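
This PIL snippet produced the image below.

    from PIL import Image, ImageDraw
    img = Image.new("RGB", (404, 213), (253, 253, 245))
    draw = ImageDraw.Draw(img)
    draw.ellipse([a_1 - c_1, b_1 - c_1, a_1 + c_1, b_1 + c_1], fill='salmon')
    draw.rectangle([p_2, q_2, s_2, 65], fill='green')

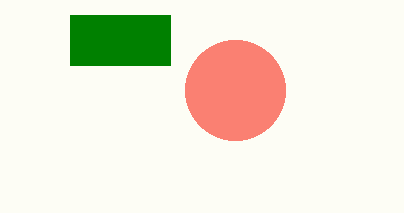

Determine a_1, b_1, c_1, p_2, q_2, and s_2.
a_1 = 235; b_1 = 90; c_1 = 50; p_2 = 70; q_2 = 15; s_2 = 170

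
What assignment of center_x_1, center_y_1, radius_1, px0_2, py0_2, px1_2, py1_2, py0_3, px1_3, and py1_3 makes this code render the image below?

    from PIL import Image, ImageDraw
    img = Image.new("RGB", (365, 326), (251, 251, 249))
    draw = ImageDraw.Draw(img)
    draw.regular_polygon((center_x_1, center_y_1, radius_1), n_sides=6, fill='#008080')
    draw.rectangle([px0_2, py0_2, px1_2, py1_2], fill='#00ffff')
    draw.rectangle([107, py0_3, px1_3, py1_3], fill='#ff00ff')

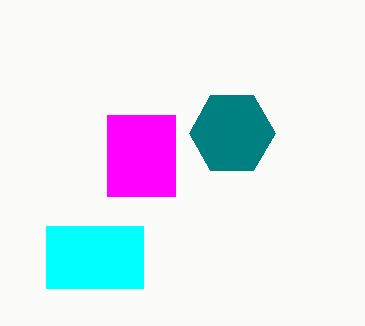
center_x_1 = 232; center_y_1 = 133; radius_1 = 43; px0_2 = 46; py0_2 = 226; px1_2 = 143; py1_2 = 288; py0_3 = 115; px1_3 = 175; py1_3 = 196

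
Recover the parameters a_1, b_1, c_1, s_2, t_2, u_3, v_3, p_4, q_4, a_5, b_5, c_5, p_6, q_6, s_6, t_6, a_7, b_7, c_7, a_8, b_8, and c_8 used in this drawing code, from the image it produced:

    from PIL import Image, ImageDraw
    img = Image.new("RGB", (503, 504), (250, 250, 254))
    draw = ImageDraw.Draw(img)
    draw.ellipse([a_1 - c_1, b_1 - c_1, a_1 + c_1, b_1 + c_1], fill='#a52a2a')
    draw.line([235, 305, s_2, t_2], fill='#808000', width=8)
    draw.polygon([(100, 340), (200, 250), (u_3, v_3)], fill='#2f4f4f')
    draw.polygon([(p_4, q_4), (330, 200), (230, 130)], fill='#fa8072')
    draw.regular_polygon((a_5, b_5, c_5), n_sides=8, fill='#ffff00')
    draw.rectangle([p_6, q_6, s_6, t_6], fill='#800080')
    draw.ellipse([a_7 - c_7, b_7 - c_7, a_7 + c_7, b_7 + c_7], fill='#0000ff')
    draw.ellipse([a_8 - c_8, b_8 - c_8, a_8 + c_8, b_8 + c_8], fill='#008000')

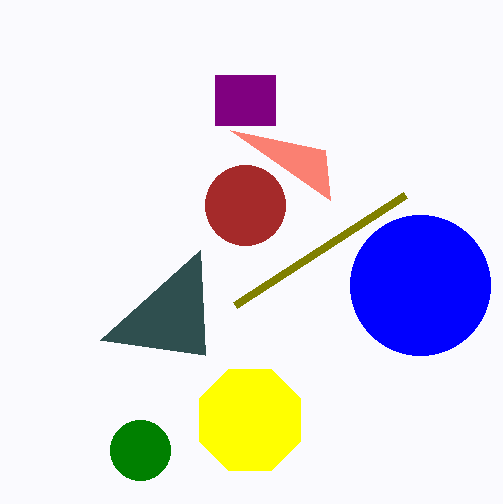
a_1 = 245; b_1 = 205; c_1 = 40; s_2 = 405; t_2 = 195; u_3 = 205; v_3 = 355; p_4 = 325; q_4 = 150; a_5 = 250; b_5 = 420; c_5 = 55; p_6 = 215; q_6 = 75; s_6 = 275; t_6 = 125; a_7 = 420; b_7 = 285; c_7 = 70; a_8 = 140; b_8 = 450; c_8 = 30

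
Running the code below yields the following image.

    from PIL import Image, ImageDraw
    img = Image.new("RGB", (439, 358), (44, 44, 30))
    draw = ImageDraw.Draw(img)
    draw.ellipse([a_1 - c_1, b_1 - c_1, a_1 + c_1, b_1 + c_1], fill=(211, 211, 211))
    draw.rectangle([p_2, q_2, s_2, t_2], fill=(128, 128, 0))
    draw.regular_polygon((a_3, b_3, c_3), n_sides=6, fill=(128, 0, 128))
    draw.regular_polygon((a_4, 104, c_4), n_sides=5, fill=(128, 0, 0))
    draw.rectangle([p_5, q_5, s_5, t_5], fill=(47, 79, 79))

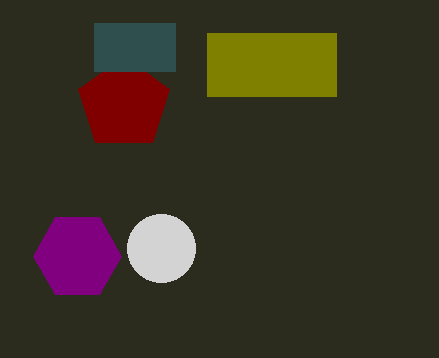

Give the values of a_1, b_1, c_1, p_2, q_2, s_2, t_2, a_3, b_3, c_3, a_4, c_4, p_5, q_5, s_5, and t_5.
a_1 = 161, b_1 = 248, c_1 = 34, p_2 = 207, q_2 = 33, s_2 = 336, t_2 = 96, a_3 = 77, b_3 = 256, c_3 = 44, a_4 = 124, c_4 = 48, p_5 = 94, q_5 = 23, s_5 = 175, t_5 = 71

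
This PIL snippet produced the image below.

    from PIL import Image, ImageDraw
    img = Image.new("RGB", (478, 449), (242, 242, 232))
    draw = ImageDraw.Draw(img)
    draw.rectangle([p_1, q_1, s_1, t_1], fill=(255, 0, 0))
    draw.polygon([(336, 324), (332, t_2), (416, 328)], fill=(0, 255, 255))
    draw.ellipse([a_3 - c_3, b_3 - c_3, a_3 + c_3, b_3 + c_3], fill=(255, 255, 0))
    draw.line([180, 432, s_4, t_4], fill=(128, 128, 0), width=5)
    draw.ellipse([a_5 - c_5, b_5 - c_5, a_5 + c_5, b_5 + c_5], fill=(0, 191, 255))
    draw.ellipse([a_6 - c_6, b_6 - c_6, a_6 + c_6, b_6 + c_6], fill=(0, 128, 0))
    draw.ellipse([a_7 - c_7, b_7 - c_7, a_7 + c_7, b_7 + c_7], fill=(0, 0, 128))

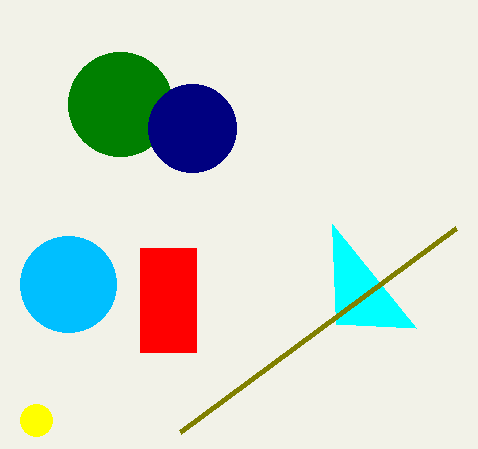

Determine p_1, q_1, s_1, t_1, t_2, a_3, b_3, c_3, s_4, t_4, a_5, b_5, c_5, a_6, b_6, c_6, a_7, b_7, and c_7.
p_1 = 140; q_1 = 248; s_1 = 196; t_1 = 352; t_2 = 224; a_3 = 36; b_3 = 420; c_3 = 16; s_4 = 456; t_4 = 228; a_5 = 68; b_5 = 284; c_5 = 48; a_6 = 120; b_6 = 104; c_6 = 52; a_7 = 192; b_7 = 128; c_7 = 44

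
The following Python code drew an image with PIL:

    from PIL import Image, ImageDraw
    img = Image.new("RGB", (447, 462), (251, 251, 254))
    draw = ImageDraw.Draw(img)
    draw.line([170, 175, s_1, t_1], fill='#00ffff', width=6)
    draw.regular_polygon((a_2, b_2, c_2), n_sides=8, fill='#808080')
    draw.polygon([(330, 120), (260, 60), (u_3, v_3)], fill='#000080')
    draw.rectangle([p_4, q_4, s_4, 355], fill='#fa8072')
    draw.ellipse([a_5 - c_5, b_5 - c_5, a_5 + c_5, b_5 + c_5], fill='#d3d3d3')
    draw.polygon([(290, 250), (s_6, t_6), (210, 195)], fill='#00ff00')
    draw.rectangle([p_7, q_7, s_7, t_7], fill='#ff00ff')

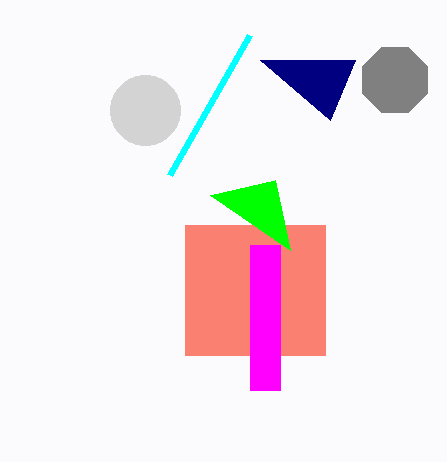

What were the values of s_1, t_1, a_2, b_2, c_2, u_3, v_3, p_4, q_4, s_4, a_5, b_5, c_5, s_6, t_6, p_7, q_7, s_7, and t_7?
s_1 = 250; t_1 = 35; a_2 = 395; b_2 = 80; c_2 = 35; u_3 = 355; v_3 = 60; p_4 = 185; q_4 = 225; s_4 = 325; a_5 = 145; b_5 = 110; c_5 = 35; s_6 = 275; t_6 = 180; p_7 = 250; q_7 = 245; s_7 = 280; t_7 = 390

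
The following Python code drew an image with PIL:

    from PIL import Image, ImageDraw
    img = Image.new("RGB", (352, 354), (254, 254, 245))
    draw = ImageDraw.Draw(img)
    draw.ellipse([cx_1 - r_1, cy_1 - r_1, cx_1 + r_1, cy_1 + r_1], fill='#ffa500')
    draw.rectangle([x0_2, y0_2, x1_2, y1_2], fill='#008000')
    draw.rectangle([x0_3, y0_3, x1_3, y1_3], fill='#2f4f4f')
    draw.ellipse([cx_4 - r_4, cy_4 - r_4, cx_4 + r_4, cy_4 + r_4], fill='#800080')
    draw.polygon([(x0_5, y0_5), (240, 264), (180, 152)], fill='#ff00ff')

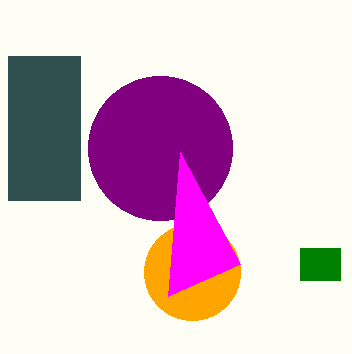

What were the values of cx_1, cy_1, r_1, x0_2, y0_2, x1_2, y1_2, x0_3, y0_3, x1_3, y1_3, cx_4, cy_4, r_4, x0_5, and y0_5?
cx_1 = 192, cy_1 = 272, r_1 = 48, x0_2 = 300, y0_2 = 248, x1_2 = 340, y1_2 = 280, x0_3 = 8, y0_3 = 56, x1_3 = 80, y1_3 = 200, cx_4 = 160, cy_4 = 148, r_4 = 72, x0_5 = 168, y0_5 = 296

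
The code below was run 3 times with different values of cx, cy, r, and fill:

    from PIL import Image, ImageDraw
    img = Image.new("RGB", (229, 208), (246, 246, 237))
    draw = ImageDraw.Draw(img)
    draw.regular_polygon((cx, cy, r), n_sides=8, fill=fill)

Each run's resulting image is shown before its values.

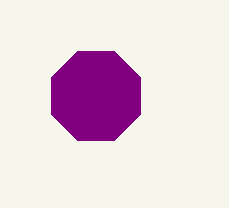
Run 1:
cx = 96
cy = 96
r = 48
fill = 'purple'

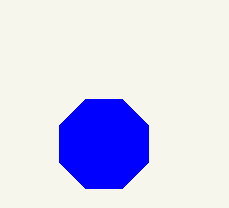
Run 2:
cx = 104; cy = 144; r = 48; fill = 'blue'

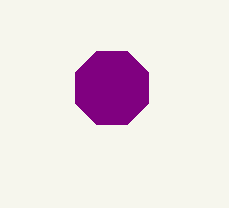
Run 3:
cx = 112
cy = 88
r = 40
fill = 'purple'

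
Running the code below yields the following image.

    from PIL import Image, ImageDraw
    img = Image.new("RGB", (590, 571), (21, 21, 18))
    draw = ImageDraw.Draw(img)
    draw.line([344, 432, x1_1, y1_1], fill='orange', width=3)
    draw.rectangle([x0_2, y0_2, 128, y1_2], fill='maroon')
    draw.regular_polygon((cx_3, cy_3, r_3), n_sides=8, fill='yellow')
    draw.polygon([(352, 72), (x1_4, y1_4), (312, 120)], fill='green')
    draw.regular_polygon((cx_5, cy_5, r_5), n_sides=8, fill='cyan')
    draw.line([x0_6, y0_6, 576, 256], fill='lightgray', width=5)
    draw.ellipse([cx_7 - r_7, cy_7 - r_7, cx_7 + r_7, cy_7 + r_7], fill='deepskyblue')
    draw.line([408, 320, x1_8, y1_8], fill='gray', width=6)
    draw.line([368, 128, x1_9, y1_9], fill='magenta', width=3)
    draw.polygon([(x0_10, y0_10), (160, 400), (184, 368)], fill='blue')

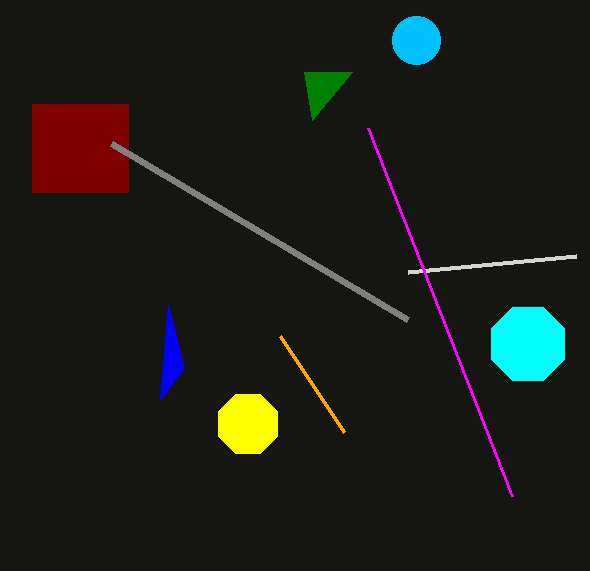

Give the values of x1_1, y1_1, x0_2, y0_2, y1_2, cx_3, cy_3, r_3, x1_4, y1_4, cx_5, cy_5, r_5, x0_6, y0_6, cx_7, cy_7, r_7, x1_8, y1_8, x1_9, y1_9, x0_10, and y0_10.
x1_1 = 280; y1_1 = 336; x0_2 = 32; y0_2 = 104; y1_2 = 192; cx_3 = 248; cy_3 = 424; r_3 = 32; x1_4 = 304; y1_4 = 72; cx_5 = 528; cy_5 = 344; r_5 = 40; x0_6 = 408; y0_6 = 272; cx_7 = 416; cy_7 = 40; r_7 = 24; x1_8 = 112; y1_8 = 144; x1_9 = 512; y1_9 = 496; x0_10 = 168; y0_10 = 304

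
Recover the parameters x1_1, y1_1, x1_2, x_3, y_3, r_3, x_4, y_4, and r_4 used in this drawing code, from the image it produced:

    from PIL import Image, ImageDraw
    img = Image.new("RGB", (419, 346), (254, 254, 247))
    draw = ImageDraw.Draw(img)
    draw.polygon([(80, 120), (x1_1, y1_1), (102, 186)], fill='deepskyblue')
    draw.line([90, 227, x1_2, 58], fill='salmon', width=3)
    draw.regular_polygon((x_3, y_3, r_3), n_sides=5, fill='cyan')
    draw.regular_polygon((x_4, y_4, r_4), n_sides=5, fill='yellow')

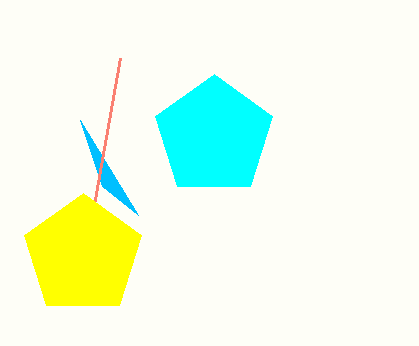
x1_1 = 138; y1_1 = 215; x1_2 = 120; x_3 = 214; y_3 = 136; r_3 = 62; x_4 = 83; y_4 = 255; r_4 = 62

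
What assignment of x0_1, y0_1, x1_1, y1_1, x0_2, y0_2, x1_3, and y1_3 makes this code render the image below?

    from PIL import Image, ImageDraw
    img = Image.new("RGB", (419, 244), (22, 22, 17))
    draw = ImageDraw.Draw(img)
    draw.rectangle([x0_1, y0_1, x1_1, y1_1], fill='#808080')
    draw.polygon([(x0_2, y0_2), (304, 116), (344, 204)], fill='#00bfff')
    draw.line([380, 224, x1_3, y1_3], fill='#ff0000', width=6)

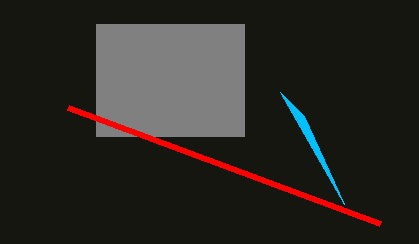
x0_1 = 96; y0_1 = 24; x1_1 = 244; y1_1 = 136; x0_2 = 280; y0_2 = 92; x1_3 = 68; y1_3 = 108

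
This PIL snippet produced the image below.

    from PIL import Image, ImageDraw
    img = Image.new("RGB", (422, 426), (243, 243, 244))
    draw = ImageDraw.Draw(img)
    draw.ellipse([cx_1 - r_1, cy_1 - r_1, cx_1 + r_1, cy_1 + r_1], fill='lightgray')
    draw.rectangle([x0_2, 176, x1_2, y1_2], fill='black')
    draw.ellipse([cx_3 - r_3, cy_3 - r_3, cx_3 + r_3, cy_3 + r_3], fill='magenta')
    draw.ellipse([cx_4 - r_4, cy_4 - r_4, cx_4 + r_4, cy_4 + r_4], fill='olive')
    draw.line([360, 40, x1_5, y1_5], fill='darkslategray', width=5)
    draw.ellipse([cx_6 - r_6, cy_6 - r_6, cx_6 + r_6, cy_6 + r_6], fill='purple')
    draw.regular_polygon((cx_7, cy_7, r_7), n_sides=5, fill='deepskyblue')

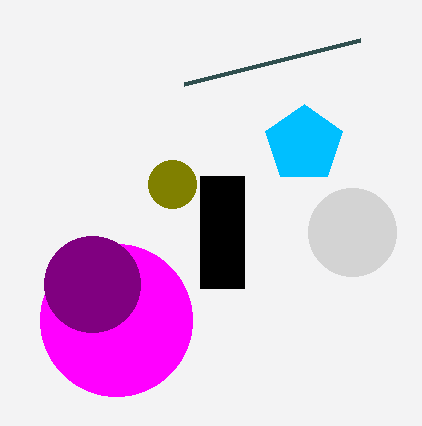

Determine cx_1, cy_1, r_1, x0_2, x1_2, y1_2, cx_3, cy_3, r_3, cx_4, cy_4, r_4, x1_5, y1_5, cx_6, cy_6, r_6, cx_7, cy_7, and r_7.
cx_1 = 352; cy_1 = 232; r_1 = 44; x0_2 = 200; x1_2 = 244; y1_2 = 288; cx_3 = 116; cy_3 = 320; r_3 = 76; cx_4 = 172; cy_4 = 184; r_4 = 24; x1_5 = 184; y1_5 = 84; cx_6 = 92; cy_6 = 284; r_6 = 48; cx_7 = 304; cy_7 = 144; r_7 = 40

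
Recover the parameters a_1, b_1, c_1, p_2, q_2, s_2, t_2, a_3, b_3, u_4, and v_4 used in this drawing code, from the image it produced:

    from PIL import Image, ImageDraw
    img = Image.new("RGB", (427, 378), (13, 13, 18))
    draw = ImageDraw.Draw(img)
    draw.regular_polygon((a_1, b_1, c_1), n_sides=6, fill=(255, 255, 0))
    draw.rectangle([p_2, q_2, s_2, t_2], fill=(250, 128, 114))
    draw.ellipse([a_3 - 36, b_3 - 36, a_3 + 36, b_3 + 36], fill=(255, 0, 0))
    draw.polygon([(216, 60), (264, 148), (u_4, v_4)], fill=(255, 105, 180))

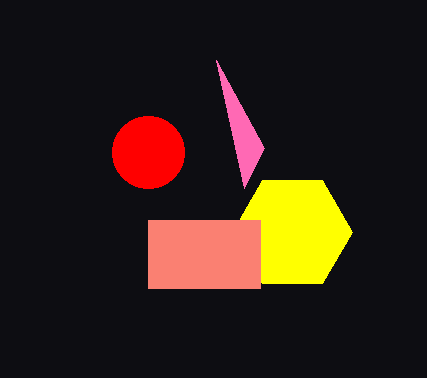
a_1 = 292, b_1 = 232, c_1 = 60, p_2 = 148, q_2 = 220, s_2 = 260, t_2 = 288, a_3 = 148, b_3 = 152, u_4 = 244, v_4 = 188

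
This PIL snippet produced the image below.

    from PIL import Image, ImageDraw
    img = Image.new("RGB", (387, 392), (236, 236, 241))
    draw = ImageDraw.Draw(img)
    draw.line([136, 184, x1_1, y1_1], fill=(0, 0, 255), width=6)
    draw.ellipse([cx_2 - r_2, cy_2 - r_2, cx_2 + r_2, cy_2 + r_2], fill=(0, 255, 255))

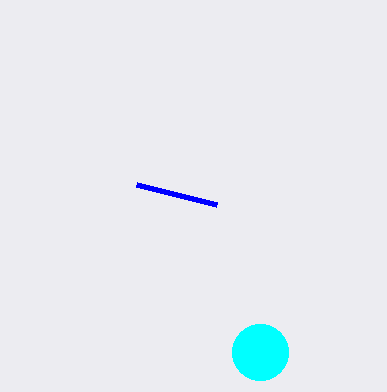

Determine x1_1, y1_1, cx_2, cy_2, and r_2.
x1_1 = 216
y1_1 = 204
cx_2 = 260
cy_2 = 352
r_2 = 28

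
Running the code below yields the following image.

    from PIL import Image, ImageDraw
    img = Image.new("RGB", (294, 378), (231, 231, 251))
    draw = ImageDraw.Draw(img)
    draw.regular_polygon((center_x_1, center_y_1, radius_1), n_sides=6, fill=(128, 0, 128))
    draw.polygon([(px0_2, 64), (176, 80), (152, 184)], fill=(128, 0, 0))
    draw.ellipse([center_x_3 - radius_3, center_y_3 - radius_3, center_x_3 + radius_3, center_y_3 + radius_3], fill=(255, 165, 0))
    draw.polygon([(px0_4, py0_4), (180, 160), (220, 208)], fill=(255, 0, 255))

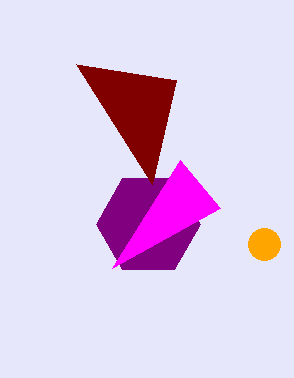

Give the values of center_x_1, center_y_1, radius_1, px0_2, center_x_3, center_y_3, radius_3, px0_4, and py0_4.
center_x_1 = 148
center_y_1 = 224
radius_1 = 52
px0_2 = 76
center_x_3 = 264
center_y_3 = 244
radius_3 = 16
px0_4 = 112
py0_4 = 268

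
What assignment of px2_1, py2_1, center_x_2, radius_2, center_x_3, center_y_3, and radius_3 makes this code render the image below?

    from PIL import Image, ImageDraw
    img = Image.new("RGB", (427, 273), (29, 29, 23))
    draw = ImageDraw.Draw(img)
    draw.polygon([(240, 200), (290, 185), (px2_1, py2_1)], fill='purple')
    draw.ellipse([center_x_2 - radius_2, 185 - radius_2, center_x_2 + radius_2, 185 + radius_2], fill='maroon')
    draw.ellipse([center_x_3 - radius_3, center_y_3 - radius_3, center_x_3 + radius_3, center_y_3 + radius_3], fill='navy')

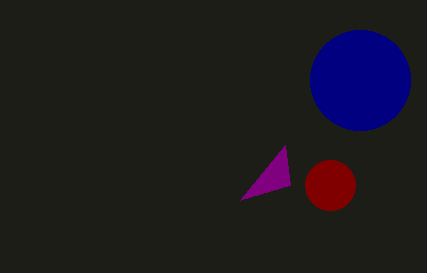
px2_1 = 285, py2_1 = 145, center_x_2 = 330, radius_2 = 25, center_x_3 = 360, center_y_3 = 80, radius_3 = 50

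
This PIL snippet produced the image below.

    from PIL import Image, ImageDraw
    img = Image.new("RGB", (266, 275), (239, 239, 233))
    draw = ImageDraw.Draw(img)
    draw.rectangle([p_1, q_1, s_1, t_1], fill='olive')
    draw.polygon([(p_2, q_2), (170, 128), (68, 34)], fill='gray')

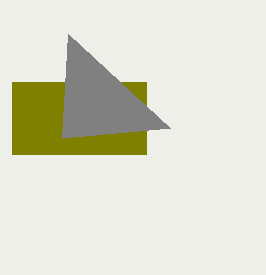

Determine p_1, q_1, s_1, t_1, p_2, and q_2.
p_1 = 12; q_1 = 82; s_1 = 146; t_1 = 154; p_2 = 62; q_2 = 138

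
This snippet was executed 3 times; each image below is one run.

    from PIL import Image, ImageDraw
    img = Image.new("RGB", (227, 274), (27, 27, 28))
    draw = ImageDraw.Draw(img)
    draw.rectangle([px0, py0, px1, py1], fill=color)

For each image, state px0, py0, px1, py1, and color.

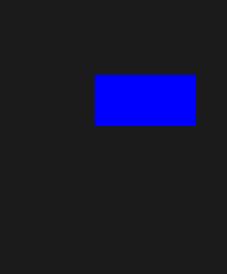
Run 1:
px0 = 95, py0 = 75, px1 = 195, py1 = 125, color = 'blue'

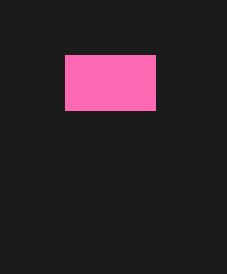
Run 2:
px0 = 65; py0 = 55; px1 = 155; py1 = 110; color = 'hotpink'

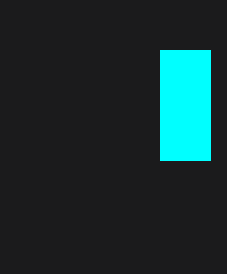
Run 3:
px0 = 160; py0 = 50; px1 = 210; py1 = 160; color = 'cyan'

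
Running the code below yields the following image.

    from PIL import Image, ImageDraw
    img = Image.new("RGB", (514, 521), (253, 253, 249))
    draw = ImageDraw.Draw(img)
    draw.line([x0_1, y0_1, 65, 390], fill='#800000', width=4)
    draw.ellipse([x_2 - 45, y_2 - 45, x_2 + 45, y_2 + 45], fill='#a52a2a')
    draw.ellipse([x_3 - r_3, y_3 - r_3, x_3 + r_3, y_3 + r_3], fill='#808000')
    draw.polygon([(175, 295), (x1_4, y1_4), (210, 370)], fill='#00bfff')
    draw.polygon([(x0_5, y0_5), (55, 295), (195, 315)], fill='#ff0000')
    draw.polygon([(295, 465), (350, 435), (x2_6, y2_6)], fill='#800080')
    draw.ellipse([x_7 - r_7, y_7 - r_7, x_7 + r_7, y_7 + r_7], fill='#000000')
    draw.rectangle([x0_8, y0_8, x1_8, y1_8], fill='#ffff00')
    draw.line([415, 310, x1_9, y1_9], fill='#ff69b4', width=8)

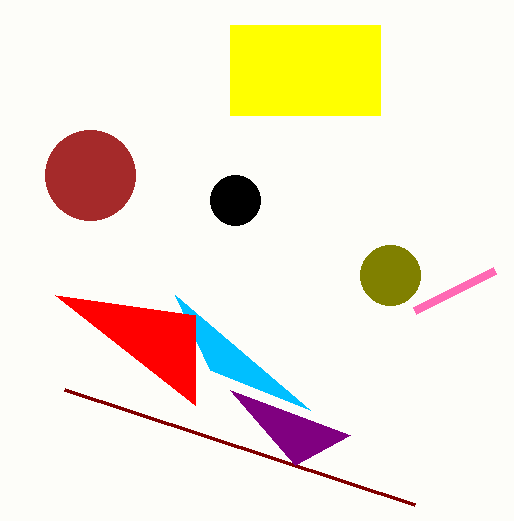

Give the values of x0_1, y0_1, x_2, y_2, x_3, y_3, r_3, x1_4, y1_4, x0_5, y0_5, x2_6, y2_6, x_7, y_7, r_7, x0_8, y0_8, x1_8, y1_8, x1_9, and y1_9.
x0_1 = 415; y0_1 = 505; x_2 = 90; y_2 = 175; x_3 = 390; y_3 = 275; r_3 = 30; x1_4 = 310; y1_4 = 410; x0_5 = 195; y0_5 = 405; x2_6 = 230; y2_6 = 390; x_7 = 235; y_7 = 200; r_7 = 25; x0_8 = 230; y0_8 = 25; x1_8 = 380; y1_8 = 115; x1_9 = 495; y1_9 = 270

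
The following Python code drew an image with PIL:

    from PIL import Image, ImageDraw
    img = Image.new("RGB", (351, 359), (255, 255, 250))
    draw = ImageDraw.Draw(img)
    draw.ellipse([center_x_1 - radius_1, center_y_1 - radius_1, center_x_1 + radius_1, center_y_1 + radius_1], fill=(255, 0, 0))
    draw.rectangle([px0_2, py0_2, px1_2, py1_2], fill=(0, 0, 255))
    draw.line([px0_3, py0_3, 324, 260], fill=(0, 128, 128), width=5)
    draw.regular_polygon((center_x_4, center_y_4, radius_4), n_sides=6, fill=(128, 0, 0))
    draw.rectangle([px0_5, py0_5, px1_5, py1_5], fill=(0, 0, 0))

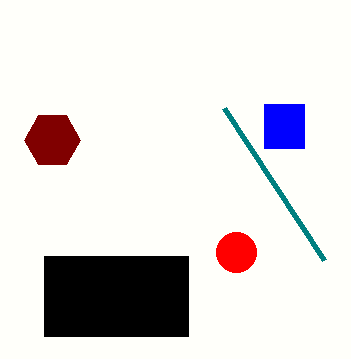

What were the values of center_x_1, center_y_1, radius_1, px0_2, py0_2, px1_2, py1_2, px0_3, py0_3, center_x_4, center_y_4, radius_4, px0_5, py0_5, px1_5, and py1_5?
center_x_1 = 236
center_y_1 = 252
radius_1 = 20
px0_2 = 264
py0_2 = 104
px1_2 = 304
py1_2 = 148
px0_3 = 224
py0_3 = 108
center_x_4 = 52
center_y_4 = 140
radius_4 = 28
px0_5 = 44
py0_5 = 256
px1_5 = 188
py1_5 = 336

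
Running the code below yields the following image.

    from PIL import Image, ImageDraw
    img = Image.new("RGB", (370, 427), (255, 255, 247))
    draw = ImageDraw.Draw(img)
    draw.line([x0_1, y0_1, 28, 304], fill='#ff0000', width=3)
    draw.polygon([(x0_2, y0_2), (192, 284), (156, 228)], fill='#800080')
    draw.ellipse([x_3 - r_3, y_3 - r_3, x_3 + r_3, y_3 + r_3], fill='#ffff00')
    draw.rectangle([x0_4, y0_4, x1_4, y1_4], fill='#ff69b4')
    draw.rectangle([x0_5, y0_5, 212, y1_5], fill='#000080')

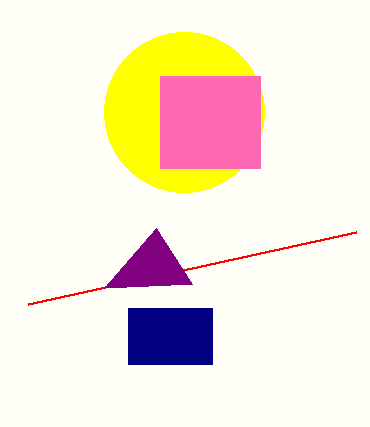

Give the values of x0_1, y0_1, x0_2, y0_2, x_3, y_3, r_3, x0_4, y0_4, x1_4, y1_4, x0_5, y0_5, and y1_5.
x0_1 = 356
y0_1 = 232
x0_2 = 104
y0_2 = 288
x_3 = 184
y_3 = 112
r_3 = 80
x0_4 = 160
y0_4 = 76
x1_4 = 260
y1_4 = 168
x0_5 = 128
y0_5 = 308
y1_5 = 364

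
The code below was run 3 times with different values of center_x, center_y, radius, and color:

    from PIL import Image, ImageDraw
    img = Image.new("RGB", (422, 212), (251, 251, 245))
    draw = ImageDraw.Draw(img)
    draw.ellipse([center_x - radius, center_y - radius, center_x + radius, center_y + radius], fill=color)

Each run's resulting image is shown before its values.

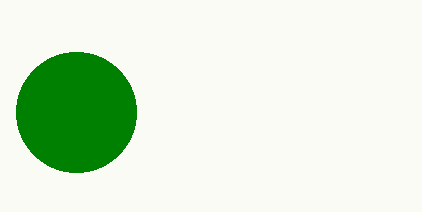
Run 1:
center_x = 76, center_y = 112, radius = 60, color = 'green'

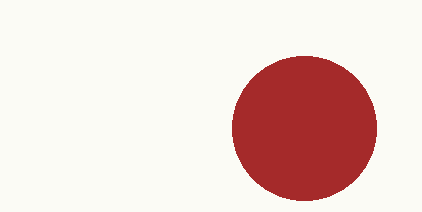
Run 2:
center_x = 304, center_y = 128, radius = 72, color = 'brown'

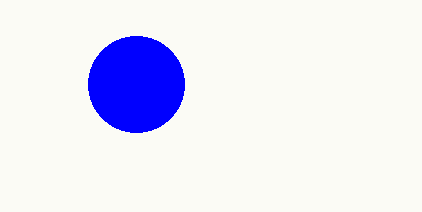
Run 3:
center_x = 136, center_y = 84, radius = 48, color = 'blue'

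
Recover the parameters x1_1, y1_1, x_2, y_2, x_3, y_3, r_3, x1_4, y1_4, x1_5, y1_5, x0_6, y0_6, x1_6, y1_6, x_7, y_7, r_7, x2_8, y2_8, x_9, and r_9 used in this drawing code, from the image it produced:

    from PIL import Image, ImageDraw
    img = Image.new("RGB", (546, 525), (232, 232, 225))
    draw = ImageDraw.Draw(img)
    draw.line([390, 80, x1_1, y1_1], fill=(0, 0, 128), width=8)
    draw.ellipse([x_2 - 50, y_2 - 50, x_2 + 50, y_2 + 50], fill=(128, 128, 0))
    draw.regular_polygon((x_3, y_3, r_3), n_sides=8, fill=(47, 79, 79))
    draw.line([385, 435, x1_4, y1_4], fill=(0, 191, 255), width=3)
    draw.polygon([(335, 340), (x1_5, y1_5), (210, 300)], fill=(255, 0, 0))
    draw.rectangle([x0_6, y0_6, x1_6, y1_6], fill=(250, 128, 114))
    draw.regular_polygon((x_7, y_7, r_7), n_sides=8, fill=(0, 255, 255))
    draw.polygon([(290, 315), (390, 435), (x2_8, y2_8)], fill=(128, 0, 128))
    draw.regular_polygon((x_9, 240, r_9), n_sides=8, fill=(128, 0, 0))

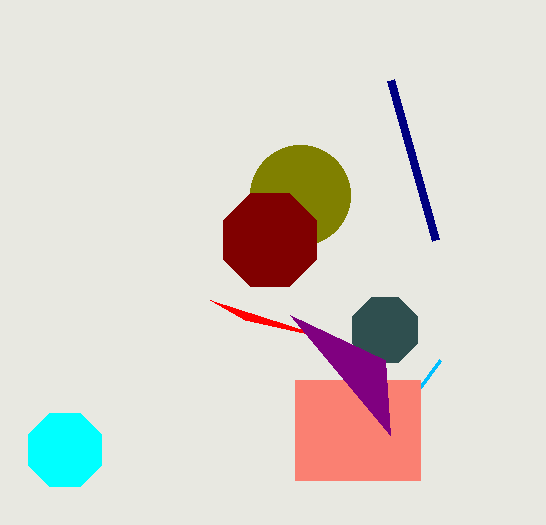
x1_1 = 435; y1_1 = 240; x_2 = 300; y_2 = 195; x_3 = 385; y_3 = 330; r_3 = 35; x1_4 = 440; y1_4 = 360; x1_5 = 245; y1_5 = 320; x0_6 = 295; y0_6 = 380; x1_6 = 420; y1_6 = 480; x_7 = 65; y_7 = 450; r_7 = 40; x2_8 = 385; y2_8 = 360; x_9 = 270; r_9 = 50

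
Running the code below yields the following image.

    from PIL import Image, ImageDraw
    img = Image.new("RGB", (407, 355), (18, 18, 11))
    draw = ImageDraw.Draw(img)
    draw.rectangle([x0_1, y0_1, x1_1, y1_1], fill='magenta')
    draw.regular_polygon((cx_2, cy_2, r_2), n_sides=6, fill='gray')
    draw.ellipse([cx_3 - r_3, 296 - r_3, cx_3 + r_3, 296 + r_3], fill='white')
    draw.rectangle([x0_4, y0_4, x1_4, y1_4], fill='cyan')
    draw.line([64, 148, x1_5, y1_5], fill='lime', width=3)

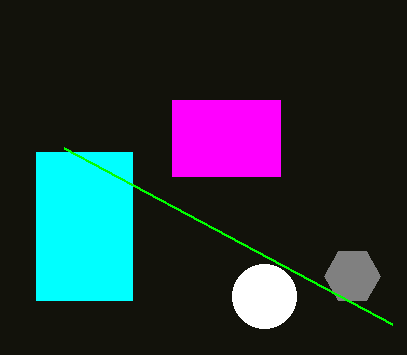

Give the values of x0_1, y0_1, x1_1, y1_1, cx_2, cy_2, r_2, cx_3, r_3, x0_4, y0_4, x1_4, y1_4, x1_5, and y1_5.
x0_1 = 172
y0_1 = 100
x1_1 = 280
y1_1 = 176
cx_2 = 352
cy_2 = 276
r_2 = 28
cx_3 = 264
r_3 = 32
x0_4 = 36
y0_4 = 152
x1_4 = 132
y1_4 = 300
x1_5 = 392
y1_5 = 324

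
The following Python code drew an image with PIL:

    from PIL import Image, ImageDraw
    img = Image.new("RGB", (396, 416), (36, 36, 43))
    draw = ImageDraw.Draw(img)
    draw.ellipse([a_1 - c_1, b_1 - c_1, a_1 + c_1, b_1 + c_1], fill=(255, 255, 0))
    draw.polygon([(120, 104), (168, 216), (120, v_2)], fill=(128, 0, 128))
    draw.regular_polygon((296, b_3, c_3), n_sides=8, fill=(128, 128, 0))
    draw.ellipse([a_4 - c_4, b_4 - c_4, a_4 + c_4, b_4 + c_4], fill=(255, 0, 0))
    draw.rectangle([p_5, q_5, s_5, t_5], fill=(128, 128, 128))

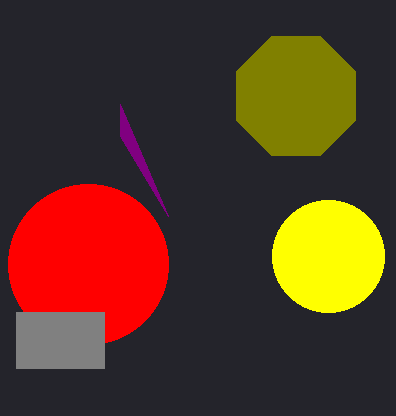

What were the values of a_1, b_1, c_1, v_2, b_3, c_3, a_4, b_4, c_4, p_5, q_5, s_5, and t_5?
a_1 = 328; b_1 = 256; c_1 = 56; v_2 = 136; b_3 = 96; c_3 = 64; a_4 = 88; b_4 = 264; c_4 = 80; p_5 = 16; q_5 = 312; s_5 = 104; t_5 = 368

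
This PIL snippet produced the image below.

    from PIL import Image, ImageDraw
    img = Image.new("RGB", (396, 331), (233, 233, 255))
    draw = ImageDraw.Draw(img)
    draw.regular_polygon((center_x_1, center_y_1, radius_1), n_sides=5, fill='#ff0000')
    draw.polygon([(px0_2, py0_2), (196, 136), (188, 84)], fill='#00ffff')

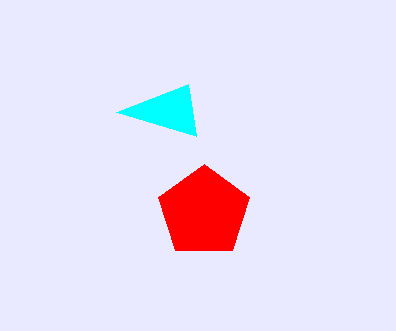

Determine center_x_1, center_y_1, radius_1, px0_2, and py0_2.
center_x_1 = 204, center_y_1 = 212, radius_1 = 48, px0_2 = 116, py0_2 = 112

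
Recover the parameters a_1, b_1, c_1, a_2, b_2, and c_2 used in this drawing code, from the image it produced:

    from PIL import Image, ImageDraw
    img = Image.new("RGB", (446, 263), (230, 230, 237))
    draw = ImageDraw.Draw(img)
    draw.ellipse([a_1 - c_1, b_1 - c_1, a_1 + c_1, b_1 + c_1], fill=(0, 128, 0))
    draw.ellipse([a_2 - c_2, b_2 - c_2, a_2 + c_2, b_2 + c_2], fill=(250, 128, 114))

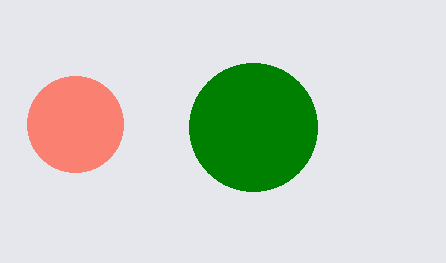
a_1 = 253, b_1 = 127, c_1 = 64, a_2 = 75, b_2 = 124, c_2 = 48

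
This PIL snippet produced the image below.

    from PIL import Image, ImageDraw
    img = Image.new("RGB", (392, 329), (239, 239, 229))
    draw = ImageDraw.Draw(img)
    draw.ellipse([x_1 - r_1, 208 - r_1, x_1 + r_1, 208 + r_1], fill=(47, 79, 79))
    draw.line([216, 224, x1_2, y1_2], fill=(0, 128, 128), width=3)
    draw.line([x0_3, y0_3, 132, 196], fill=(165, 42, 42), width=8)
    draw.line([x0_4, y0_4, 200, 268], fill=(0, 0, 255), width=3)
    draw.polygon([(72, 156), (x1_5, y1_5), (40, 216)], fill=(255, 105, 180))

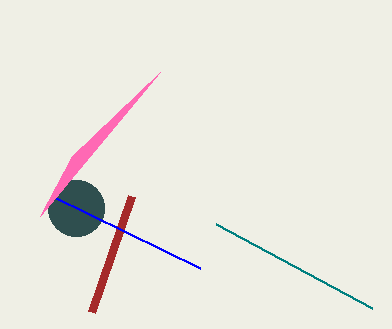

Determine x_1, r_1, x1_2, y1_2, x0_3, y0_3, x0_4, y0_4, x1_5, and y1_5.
x_1 = 76, r_1 = 28, x1_2 = 372, y1_2 = 308, x0_3 = 92, y0_3 = 312, x0_4 = 52, y0_4 = 196, x1_5 = 160, y1_5 = 72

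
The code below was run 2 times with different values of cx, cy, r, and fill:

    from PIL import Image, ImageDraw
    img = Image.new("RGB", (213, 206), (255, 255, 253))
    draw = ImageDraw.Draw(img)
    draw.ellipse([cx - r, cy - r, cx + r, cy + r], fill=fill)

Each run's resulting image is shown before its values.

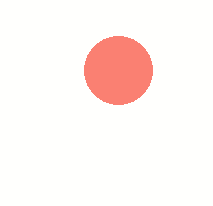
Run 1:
cx = 118; cy = 70; r = 34; fill = 'salmon'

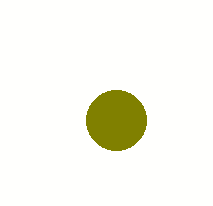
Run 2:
cx = 116, cy = 120, r = 30, fill = 'olive'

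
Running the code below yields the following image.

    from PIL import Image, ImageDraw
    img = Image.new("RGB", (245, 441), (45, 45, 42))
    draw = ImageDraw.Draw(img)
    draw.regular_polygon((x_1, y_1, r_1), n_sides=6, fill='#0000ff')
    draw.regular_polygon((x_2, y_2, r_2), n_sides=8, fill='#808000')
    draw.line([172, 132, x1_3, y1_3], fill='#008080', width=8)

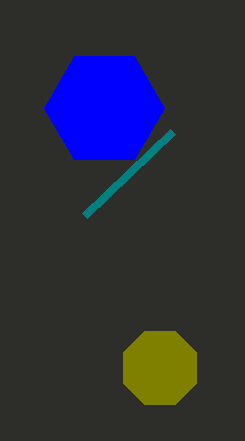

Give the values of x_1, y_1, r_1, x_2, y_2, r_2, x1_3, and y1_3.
x_1 = 104; y_1 = 108; r_1 = 60; x_2 = 160; y_2 = 368; r_2 = 40; x1_3 = 84; y1_3 = 216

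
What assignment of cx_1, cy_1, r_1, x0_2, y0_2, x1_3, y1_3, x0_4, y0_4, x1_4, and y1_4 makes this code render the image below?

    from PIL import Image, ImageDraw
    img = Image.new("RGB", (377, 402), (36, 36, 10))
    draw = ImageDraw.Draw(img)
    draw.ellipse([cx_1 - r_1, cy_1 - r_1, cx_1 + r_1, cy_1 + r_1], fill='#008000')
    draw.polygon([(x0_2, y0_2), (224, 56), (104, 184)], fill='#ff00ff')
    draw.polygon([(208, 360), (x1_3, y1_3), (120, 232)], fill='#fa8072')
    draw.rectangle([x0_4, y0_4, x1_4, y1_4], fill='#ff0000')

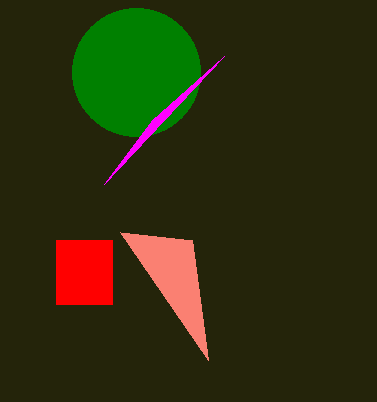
cx_1 = 136; cy_1 = 72; r_1 = 64; x0_2 = 152; y0_2 = 120; x1_3 = 192; y1_3 = 240; x0_4 = 56; y0_4 = 240; x1_4 = 112; y1_4 = 304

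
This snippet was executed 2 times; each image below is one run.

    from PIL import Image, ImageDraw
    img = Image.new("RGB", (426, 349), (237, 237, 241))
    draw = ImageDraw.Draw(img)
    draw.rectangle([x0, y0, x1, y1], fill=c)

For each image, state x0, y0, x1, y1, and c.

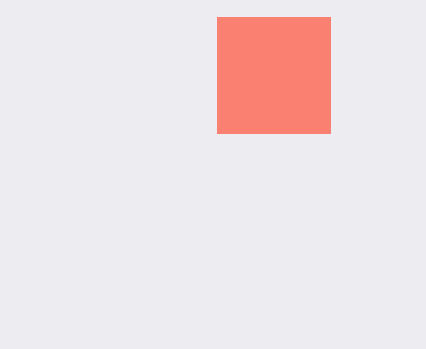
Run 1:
x0 = 217
y0 = 17
x1 = 330
y1 = 133
c = 'salmon'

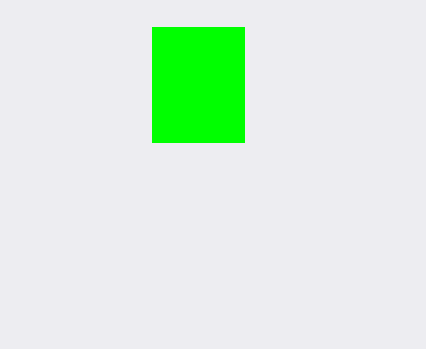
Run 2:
x0 = 152, y0 = 27, x1 = 244, y1 = 142, c = 'lime'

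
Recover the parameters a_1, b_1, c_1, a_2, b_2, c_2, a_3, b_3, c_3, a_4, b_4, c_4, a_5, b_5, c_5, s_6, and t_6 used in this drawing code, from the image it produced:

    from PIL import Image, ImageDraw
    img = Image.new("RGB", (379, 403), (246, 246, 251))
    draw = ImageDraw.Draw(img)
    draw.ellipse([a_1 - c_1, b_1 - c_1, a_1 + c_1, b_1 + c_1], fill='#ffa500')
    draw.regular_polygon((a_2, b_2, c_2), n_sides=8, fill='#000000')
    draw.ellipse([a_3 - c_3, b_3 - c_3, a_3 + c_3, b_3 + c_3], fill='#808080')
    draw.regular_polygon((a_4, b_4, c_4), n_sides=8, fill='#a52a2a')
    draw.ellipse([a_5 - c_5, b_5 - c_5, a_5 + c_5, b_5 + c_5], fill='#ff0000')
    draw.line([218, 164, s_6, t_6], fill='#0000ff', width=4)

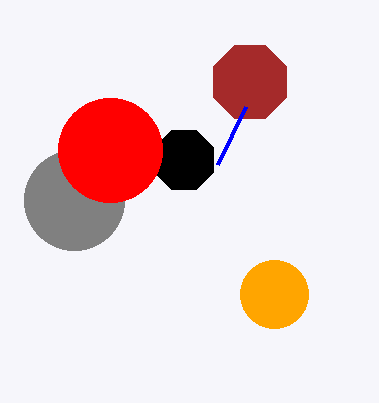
a_1 = 274
b_1 = 294
c_1 = 34
a_2 = 184
b_2 = 160
c_2 = 32
a_3 = 74
b_3 = 200
c_3 = 50
a_4 = 250
b_4 = 82
c_4 = 40
a_5 = 110
b_5 = 150
c_5 = 52
s_6 = 246
t_6 = 106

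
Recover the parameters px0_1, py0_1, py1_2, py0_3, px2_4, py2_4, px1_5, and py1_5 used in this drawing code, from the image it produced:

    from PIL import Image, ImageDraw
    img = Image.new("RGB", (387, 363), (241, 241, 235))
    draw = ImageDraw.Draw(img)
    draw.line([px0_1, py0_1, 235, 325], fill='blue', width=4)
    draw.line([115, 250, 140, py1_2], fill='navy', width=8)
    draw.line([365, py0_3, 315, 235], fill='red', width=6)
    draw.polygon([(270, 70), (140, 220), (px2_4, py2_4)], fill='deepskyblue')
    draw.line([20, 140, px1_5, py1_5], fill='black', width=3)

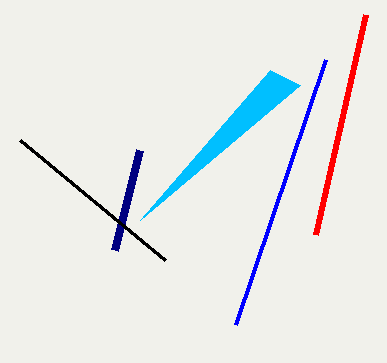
px0_1 = 325, py0_1 = 60, py1_2 = 150, py0_3 = 15, px2_4 = 300, py2_4 = 85, px1_5 = 165, py1_5 = 260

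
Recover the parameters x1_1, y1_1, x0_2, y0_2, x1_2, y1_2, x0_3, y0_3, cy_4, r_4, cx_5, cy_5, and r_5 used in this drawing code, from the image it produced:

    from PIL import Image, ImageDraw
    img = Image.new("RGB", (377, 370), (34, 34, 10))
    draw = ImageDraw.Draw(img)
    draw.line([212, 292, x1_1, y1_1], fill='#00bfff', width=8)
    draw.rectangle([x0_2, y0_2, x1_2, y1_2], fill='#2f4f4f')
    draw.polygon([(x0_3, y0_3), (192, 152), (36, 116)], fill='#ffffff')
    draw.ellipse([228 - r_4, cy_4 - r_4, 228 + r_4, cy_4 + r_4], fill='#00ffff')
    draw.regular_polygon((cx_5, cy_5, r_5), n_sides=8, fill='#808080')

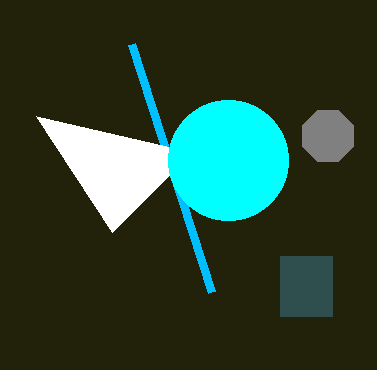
x1_1 = 132
y1_1 = 44
x0_2 = 280
y0_2 = 256
x1_2 = 332
y1_2 = 316
x0_3 = 112
y0_3 = 232
cy_4 = 160
r_4 = 60
cx_5 = 328
cy_5 = 136
r_5 = 28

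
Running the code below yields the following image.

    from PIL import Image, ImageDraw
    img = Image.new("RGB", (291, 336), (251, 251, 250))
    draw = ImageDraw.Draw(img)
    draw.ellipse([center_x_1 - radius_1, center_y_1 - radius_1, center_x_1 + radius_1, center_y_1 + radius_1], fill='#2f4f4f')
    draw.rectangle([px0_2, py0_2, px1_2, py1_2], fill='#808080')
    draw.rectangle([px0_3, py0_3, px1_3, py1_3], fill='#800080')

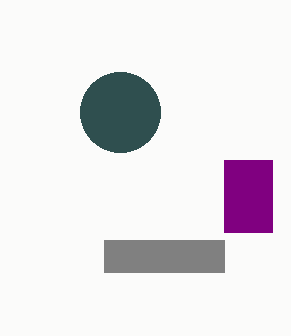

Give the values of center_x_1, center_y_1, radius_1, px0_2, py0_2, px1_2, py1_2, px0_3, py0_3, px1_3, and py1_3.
center_x_1 = 120
center_y_1 = 112
radius_1 = 40
px0_2 = 104
py0_2 = 240
px1_2 = 224
py1_2 = 272
px0_3 = 224
py0_3 = 160
px1_3 = 272
py1_3 = 232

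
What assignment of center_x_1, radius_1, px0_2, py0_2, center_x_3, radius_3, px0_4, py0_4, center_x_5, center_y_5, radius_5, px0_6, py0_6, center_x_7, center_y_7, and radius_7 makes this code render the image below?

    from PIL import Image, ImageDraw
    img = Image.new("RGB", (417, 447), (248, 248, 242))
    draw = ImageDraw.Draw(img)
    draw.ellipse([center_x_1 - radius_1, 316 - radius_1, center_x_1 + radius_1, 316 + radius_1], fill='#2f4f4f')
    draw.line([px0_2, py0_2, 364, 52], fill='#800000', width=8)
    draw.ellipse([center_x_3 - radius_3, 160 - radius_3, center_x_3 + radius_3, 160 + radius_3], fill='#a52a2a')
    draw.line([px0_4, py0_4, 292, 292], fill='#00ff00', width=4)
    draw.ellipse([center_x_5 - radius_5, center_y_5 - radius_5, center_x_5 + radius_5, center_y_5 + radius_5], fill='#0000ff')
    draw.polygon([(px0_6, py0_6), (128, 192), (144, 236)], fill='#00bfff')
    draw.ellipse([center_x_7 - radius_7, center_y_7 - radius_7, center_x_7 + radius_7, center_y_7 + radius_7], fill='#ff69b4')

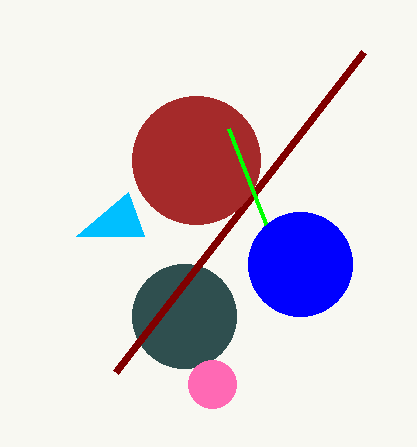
center_x_1 = 184
radius_1 = 52
px0_2 = 116
py0_2 = 372
center_x_3 = 196
radius_3 = 64
px0_4 = 228
py0_4 = 128
center_x_5 = 300
center_y_5 = 264
radius_5 = 52
px0_6 = 76
py0_6 = 236
center_x_7 = 212
center_y_7 = 384
radius_7 = 24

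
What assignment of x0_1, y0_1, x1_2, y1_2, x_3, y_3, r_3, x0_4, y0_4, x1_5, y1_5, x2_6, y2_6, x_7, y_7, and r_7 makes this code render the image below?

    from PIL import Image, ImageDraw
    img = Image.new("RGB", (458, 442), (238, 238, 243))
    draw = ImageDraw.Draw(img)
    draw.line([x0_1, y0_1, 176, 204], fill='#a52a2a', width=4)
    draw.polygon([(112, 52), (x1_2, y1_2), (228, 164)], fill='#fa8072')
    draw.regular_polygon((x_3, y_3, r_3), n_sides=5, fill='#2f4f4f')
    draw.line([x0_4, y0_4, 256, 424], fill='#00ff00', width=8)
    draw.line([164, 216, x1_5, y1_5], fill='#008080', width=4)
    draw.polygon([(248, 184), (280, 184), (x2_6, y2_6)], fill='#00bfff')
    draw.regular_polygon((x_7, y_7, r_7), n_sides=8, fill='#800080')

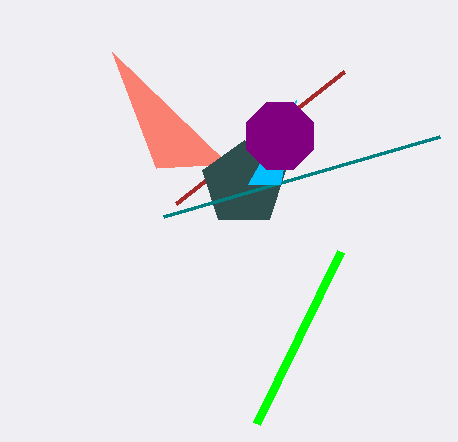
x0_1 = 344
y0_1 = 72
x1_2 = 156
y1_2 = 168
x_3 = 244
y_3 = 184
r_3 = 44
x0_4 = 340
y0_4 = 252
x1_5 = 440
y1_5 = 136
x2_6 = 296
y2_6 = 100
x_7 = 280
y_7 = 136
r_7 = 36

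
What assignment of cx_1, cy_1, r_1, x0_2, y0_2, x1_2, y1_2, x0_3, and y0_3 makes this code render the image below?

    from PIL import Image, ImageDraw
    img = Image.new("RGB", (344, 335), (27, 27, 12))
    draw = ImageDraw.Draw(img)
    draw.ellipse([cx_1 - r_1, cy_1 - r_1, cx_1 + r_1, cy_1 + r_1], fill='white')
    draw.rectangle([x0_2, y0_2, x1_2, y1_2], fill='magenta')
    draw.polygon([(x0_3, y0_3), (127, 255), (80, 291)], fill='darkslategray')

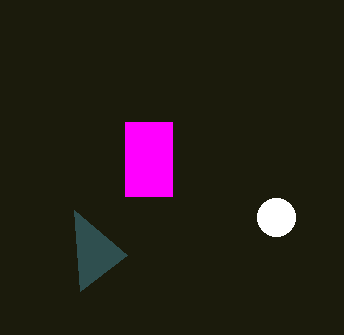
cx_1 = 276
cy_1 = 217
r_1 = 19
x0_2 = 125
y0_2 = 122
x1_2 = 172
y1_2 = 196
x0_3 = 74
y0_3 = 210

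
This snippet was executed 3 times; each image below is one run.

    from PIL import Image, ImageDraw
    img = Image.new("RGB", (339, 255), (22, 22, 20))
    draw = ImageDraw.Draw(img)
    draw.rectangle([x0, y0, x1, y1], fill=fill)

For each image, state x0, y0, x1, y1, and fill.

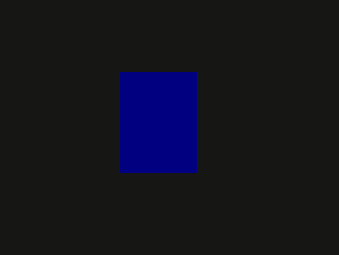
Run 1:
x0 = 120
y0 = 72
x1 = 196
y1 = 172
fill = 'navy'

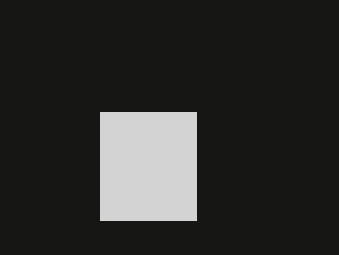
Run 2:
x0 = 100; y0 = 112; x1 = 196; y1 = 220; fill = 'lightgray'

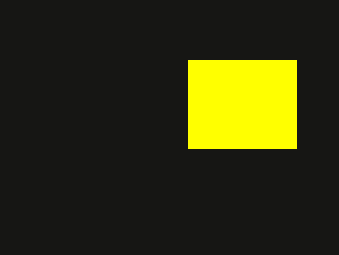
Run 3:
x0 = 188; y0 = 60; x1 = 296; y1 = 148; fill = 'yellow'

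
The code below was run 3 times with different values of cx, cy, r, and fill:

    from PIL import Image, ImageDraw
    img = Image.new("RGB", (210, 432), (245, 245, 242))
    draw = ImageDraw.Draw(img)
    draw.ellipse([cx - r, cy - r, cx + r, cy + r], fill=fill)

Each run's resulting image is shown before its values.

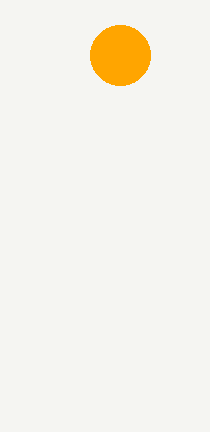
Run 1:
cx = 120; cy = 55; r = 30; fill = 'orange'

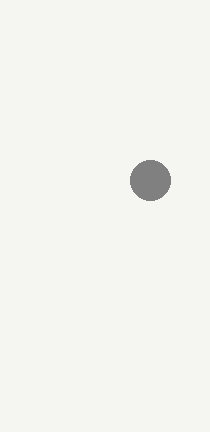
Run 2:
cx = 150; cy = 180; r = 20; fill = 'gray'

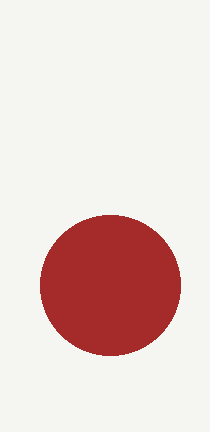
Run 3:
cx = 110; cy = 285; r = 70; fill = 'brown'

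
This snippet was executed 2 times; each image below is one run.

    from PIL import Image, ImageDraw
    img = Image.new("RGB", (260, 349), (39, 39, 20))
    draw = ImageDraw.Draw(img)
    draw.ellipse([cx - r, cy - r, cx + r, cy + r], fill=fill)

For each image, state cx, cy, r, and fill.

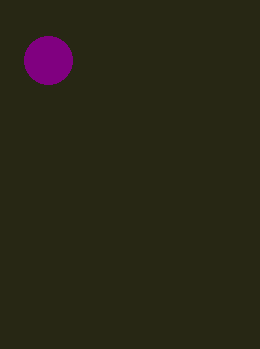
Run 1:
cx = 48, cy = 60, r = 24, fill = 'purple'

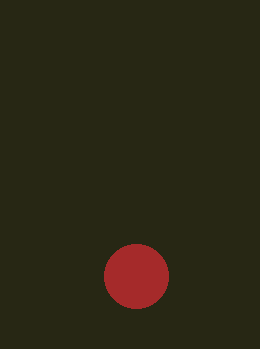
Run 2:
cx = 136, cy = 276, r = 32, fill = 'brown'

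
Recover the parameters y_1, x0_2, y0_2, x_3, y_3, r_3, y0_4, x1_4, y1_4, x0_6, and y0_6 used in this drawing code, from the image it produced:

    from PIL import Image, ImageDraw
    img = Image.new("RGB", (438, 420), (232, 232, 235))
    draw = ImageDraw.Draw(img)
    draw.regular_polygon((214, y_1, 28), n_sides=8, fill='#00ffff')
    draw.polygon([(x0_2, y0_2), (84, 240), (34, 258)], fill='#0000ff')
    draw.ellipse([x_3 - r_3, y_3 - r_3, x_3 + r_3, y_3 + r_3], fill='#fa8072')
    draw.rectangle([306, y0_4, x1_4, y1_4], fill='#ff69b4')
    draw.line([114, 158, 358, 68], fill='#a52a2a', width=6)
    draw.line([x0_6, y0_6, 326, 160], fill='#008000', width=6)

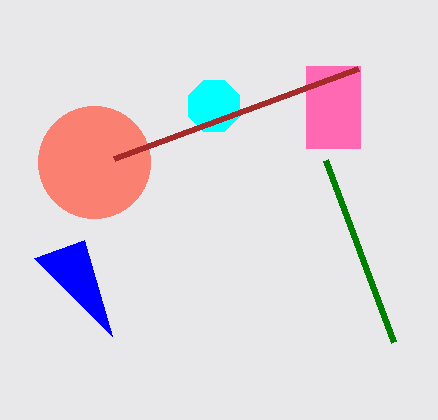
y_1 = 106
x0_2 = 112
y0_2 = 336
x_3 = 94
y_3 = 162
r_3 = 56
y0_4 = 66
x1_4 = 360
y1_4 = 148
x0_6 = 394
y0_6 = 342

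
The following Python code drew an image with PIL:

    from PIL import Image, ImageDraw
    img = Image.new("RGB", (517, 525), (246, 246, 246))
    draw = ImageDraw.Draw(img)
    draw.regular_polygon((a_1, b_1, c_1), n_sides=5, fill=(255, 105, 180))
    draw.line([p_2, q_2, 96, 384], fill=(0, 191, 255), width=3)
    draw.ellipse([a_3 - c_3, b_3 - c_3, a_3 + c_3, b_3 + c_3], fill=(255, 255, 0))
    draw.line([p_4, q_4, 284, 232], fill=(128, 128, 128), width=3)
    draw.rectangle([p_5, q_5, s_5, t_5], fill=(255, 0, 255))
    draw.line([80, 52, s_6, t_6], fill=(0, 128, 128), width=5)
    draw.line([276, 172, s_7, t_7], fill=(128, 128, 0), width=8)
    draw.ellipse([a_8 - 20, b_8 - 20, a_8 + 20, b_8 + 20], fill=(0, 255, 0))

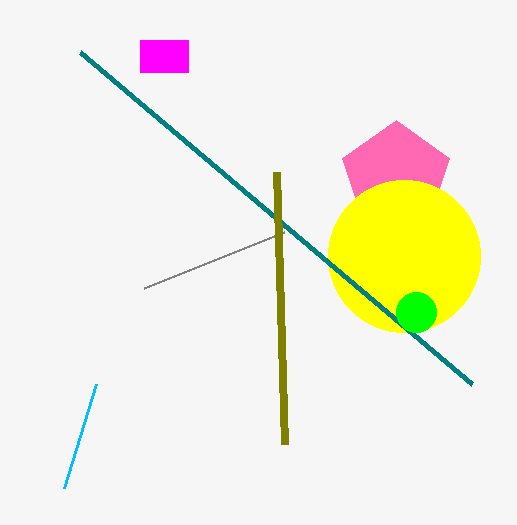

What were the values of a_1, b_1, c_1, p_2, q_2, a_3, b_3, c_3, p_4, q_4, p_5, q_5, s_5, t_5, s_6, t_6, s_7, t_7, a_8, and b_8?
a_1 = 396; b_1 = 176; c_1 = 56; p_2 = 64; q_2 = 488; a_3 = 404; b_3 = 256; c_3 = 76; p_4 = 144; q_4 = 288; p_5 = 140; q_5 = 40; s_5 = 188; t_5 = 72; s_6 = 472; t_6 = 384; s_7 = 284; t_7 = 444; a_8 = 416; b_8 = 312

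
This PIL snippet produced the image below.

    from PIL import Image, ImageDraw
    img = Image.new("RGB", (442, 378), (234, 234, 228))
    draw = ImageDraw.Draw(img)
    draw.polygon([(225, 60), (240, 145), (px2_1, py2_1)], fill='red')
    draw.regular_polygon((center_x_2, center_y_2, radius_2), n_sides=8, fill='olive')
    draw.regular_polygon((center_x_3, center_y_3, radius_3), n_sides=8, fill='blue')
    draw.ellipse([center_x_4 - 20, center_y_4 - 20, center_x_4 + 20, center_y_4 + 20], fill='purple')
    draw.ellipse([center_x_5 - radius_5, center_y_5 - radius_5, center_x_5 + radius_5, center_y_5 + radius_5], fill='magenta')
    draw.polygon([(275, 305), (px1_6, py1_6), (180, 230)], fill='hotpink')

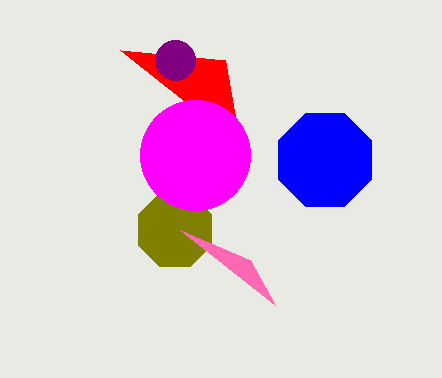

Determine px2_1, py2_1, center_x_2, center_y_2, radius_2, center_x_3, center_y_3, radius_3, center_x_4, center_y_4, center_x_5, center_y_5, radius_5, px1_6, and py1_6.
px2_1 = 120, py2_1 = 50, center_x_2 = 175, center_y_2 = 230, radius_2 = 40, center_x_3 = 325, center_y_3 = 160, radius_3 = 50, center_x_4 = 175, center_y_4 = 60, center_x_5 = 195, center_y_5 = 155, radius_5 = 55, px1_6 = 250, py1_6 = 260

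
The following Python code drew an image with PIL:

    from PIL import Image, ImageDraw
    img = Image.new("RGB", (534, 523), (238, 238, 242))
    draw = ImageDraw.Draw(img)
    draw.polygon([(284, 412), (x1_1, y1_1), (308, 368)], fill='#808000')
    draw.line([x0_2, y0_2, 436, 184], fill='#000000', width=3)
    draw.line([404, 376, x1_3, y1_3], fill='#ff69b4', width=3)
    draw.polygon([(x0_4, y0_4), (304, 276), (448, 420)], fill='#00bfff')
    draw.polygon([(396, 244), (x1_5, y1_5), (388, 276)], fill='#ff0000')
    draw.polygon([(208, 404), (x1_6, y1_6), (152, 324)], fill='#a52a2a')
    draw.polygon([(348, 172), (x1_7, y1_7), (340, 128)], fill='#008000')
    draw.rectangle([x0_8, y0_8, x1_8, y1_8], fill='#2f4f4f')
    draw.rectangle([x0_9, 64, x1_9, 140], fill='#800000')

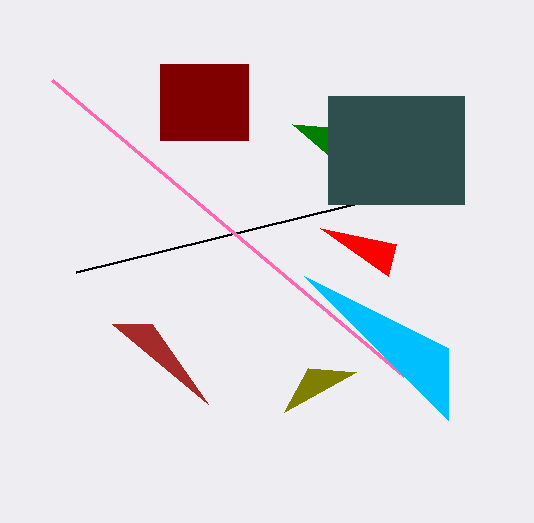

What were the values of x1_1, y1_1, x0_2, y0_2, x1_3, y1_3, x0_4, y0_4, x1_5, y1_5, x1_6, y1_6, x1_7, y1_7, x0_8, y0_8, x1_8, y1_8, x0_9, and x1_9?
x1_1 = 356, y1_1 = 372, x0_2 = 76, y0_2 = 272, x1_3 = 52, y1_3 = 80, x0_4 = 448, y0_4 = 348, x1_5 = 320, y1_5 = 228, x1_6 = 112, y1_6 = 324, x1_7 = 292, y1_7 = 124, x0_8 = 328, y0_8 = 96, x1_8 = 464, y1_8 = 204, x0_9 = 160, x1_9 = 248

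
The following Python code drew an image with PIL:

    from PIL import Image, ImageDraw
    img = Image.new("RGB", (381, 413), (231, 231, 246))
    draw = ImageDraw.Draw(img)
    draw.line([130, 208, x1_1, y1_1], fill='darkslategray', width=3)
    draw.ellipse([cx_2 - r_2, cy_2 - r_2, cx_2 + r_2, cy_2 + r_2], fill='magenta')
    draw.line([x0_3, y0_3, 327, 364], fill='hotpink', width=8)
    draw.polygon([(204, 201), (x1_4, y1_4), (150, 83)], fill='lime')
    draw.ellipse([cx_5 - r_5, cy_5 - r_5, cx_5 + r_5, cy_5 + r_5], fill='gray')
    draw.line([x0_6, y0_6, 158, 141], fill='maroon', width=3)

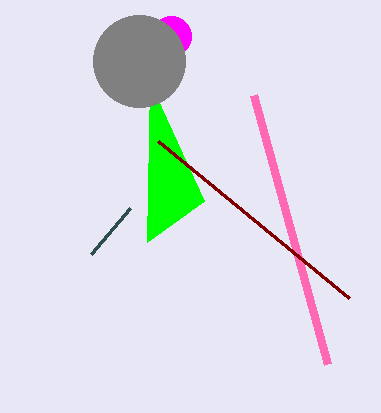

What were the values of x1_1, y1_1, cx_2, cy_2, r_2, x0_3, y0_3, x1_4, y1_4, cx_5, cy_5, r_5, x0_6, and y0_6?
x1_1 = 91
y1_1 = 254
cx_2 = 171
cy_2 = 36
r_2 = 20
x0_3 = 253
y0_3 = 95
x1_4 = 147
y1_4 = 242
cx_5 = 139
cy_5 = 61
r_5 = 46
x0_6 = 349
y0_6 = 298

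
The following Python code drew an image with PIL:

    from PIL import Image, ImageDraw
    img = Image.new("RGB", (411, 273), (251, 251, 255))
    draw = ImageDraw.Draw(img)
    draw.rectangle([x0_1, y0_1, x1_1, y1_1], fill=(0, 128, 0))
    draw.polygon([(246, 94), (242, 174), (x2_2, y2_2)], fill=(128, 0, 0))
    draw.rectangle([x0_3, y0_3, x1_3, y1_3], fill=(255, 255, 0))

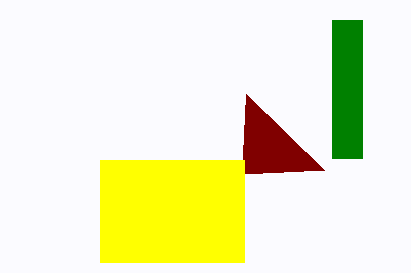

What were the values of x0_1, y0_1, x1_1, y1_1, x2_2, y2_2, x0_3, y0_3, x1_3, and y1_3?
x0_1 = 332; y0_1 = 20; x1_1 = 362; y1_1 = 158; x2_2 = 324; y2_2 = 170; x0_3 = 100; y0_3 = 160; x1_3 = 244; y1_3 = 262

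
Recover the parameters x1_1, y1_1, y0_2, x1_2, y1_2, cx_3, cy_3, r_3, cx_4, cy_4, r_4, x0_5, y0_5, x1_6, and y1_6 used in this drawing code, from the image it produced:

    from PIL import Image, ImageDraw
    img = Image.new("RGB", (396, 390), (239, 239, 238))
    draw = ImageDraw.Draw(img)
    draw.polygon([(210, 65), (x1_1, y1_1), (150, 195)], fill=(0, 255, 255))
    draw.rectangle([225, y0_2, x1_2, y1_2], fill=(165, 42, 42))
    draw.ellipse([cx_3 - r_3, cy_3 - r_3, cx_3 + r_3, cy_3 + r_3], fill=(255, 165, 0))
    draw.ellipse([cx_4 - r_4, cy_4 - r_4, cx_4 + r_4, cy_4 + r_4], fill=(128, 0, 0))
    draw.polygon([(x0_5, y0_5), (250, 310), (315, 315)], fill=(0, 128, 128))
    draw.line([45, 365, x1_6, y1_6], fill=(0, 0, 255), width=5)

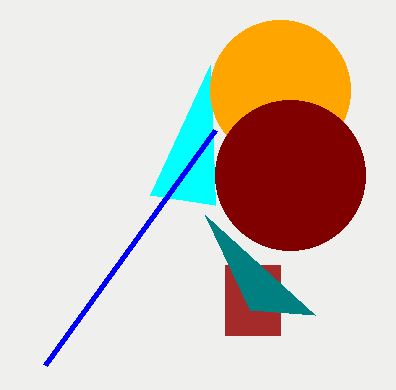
x1_1 = 215; y1_1 = 205; y0_2 = 265; x1_2 = 280; y1_2 = 335; cx_3 = 280; cy_3 = 90; r_3 = 70; cx_4 = 290; cy_4 = 175; r_4 = 75; x0_5 = 205; y0_5 = 215; x1_6 = 215; y1_6 = 130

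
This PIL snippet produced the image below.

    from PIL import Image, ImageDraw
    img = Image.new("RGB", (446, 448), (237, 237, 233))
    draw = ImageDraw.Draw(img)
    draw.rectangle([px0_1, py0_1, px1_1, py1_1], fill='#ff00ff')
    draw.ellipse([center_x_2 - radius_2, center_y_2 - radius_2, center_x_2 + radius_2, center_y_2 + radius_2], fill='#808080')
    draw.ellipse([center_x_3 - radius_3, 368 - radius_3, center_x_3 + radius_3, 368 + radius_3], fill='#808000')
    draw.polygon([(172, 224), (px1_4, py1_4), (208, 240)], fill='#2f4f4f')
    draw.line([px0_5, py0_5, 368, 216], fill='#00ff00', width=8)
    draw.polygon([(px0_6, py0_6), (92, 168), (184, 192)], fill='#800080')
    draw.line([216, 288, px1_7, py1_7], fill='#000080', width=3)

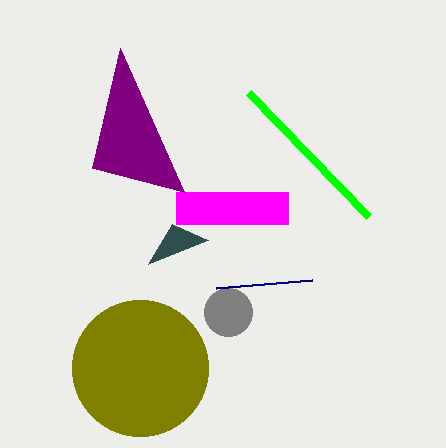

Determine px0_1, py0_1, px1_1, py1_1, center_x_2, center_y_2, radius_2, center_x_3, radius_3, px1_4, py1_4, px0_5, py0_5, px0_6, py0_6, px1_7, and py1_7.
px0_1 = 176; py0_1 = 192; px1_1 = 288; py1_1 = 224; center_x_2 = 228; center_y_2 = 312; radius_2 = 24; center_x_3 = 140; radius_3 = 68; px1_4 = 148; py1_4 = 264; px0_5 = 248; py0_5 = 92; px0_6 = 120; py0_6 = 48; px1_7 = 312; py1_7 = 280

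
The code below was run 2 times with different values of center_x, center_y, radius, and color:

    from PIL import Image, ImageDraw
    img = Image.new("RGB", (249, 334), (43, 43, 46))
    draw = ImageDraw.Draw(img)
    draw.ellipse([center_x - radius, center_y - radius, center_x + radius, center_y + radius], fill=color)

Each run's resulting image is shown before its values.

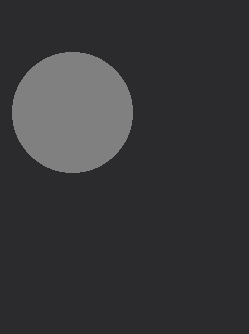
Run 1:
center_x = 72
center_y = 112
radius = 60
color = 'gray'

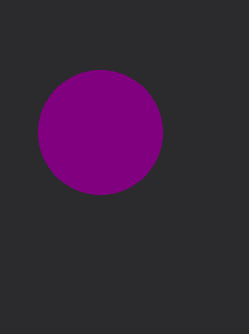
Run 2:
center_x = 100
center_y = 132
radius = 62
color = 'purple'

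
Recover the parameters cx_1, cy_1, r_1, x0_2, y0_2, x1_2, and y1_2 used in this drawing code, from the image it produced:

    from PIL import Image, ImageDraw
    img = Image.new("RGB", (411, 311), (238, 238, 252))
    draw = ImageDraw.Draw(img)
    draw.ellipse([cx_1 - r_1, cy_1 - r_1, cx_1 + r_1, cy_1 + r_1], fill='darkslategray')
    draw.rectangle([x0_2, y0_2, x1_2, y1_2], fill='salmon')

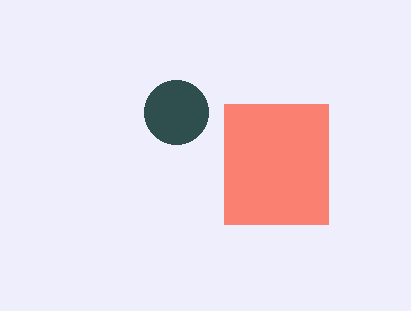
cx_1 = 176, cy_1 = 112, r_1 = 32, x0_2 = 224, y0_2 = 104, x1_2 = 328, y1_2 = 224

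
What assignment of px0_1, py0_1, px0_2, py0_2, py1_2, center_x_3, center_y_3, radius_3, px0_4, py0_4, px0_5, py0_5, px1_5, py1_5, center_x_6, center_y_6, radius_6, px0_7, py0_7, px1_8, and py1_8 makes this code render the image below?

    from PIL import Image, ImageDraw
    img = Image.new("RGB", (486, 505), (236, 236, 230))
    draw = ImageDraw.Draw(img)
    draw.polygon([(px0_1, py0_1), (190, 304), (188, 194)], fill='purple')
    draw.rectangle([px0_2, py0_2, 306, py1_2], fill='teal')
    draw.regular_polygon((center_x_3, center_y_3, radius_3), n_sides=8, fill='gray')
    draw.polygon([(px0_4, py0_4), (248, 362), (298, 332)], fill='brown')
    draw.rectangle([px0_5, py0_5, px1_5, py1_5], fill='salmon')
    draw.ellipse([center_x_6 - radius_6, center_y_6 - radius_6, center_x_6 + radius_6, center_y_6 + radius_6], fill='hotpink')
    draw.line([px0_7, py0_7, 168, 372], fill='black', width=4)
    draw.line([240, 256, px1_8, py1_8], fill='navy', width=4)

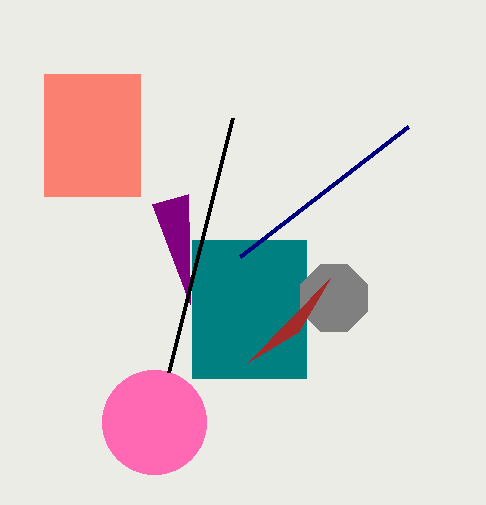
px0_1 = 152, py0_1 = 204, px0_2 = 192, py0_2 = 240, py1_2 = 378, center_x_3 = 334, center_y_3 = 298, radius_3 = 36, px0_4 = 330, py0_4 = 278, px0_5 = 44, py0_5 = 74, px1_5 = 140, py1_5 = 196, center_x_6 = 154, center_y_6 = 422, radius_6 = 52, px0_7 = 232, py0_7 = 118, px1_8 = 408, py1_8 = 126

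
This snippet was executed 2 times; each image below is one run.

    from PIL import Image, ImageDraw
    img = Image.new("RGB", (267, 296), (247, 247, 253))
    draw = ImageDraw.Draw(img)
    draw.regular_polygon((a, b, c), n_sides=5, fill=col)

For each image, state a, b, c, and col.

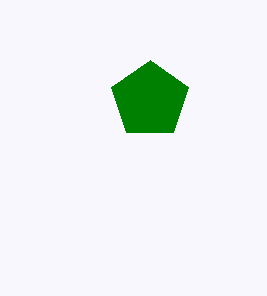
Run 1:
a = 150
b = 100
c = 40
col = 'green'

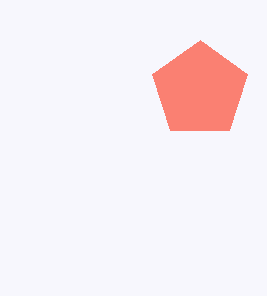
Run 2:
a = 200, b = 90, c = 50, col = 'salmon'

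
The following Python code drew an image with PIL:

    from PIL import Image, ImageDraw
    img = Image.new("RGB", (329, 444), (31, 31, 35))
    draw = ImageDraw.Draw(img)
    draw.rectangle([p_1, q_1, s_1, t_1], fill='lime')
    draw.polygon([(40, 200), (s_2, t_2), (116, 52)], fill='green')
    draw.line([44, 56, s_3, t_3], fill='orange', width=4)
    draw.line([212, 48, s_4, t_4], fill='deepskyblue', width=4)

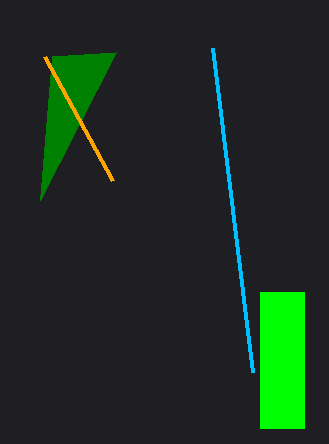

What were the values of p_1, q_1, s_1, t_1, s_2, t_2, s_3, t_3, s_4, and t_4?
p_1 = 260; q_1 = 292; s_1 = 304; t_1 = 428; s_2 = 52; t_2 = 56; s_3 = 112; t_3 = 180; s_4 = 252; t_4 = 372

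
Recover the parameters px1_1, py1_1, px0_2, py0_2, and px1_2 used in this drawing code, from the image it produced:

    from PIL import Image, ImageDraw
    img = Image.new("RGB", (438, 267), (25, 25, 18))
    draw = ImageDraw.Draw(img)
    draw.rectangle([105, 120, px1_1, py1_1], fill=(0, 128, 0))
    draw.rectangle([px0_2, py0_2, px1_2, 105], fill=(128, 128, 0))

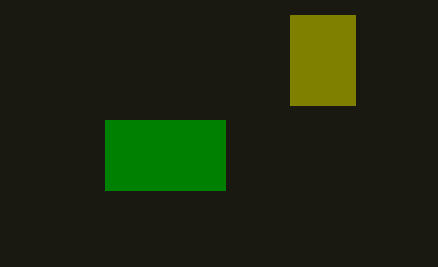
px1_1 = 225; py1_1 = 190; px0_2 = 290; py0_2 = 15; px1_2 = 355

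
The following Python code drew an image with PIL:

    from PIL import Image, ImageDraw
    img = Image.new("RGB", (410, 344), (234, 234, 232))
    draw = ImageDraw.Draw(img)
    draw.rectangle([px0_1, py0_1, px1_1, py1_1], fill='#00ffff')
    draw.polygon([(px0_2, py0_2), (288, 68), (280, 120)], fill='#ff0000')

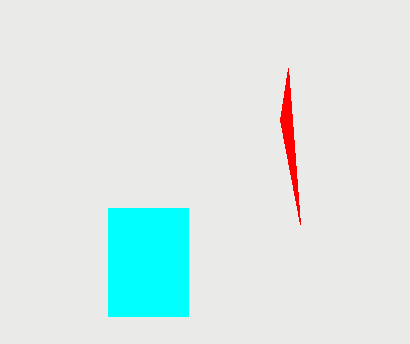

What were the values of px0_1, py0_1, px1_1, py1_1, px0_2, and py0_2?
px0_1 = 108
py0_1 = 208
px1_1 = 188
py1_1 = 316
px0_2 = 300
py0_2 = 224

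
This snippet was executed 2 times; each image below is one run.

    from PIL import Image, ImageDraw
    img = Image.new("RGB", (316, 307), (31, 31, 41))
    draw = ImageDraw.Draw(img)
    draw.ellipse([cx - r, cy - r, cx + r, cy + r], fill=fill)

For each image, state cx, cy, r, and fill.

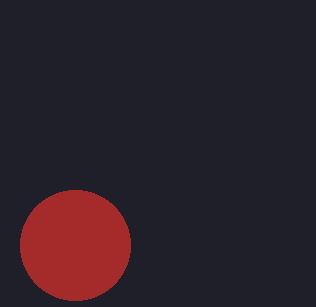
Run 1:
cx = 75
cy = 245
r = 55
fill = 'brown'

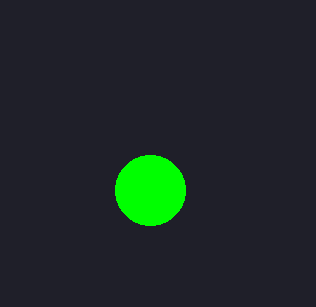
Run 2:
cx = 150; cy = 190; r = 35; fill = 'lime'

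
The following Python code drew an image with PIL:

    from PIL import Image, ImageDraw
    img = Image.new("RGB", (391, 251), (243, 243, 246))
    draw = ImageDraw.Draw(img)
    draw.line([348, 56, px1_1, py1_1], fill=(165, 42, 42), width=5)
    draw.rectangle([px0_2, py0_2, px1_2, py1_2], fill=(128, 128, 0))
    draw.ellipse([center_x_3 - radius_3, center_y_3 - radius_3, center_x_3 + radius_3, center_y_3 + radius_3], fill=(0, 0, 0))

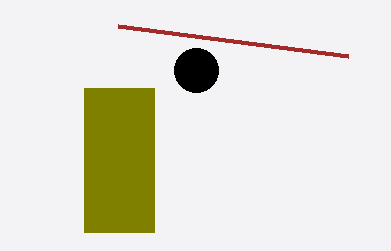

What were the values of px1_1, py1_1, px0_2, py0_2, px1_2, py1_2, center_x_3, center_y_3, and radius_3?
px1_1 = 118; py1_1 = 26; px0_2 = 84; py0_2 = 88; px1_2 = 154; py1_2 = 232; center_x_3 = 196; center_y_3 = 70; radius_3 = 22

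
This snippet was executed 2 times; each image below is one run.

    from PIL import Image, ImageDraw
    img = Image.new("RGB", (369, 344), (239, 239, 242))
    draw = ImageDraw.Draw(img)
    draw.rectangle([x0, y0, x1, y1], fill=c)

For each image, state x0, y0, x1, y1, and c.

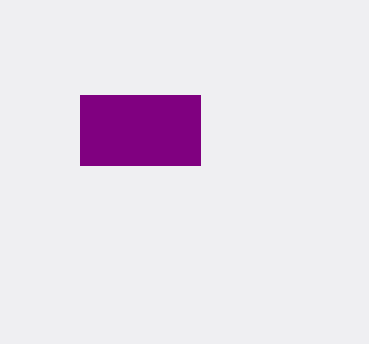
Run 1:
x0 = 80; y0 = 95; x1 = 200; y1 = 165; c = 'purple'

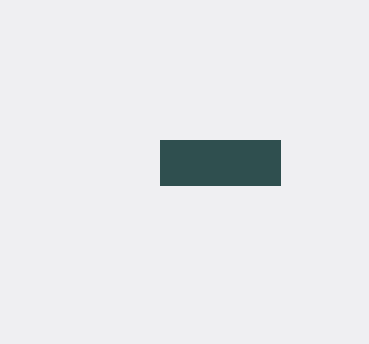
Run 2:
x0 = 160, y0 = 140, x1 = 280, y1 = 185, c = 'darkslategray'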